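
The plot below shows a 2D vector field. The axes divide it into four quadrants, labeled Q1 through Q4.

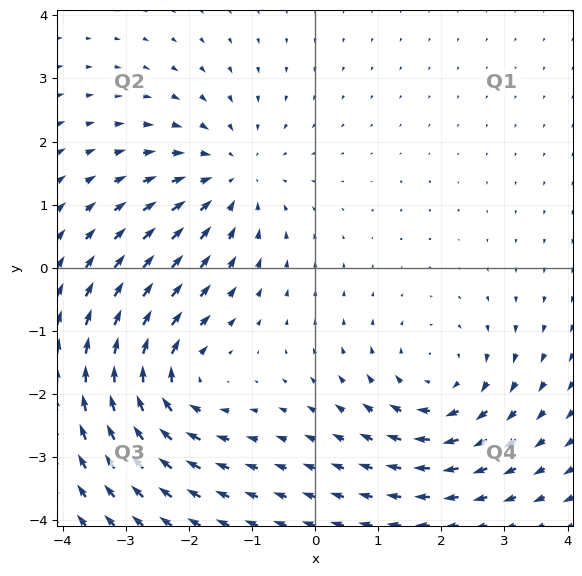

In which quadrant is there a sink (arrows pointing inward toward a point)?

Q2

The sink sits at approximately (-1.4, 1.4), which lies in quadrant Q2. The divergence there is about -3, negative as expected for a sink.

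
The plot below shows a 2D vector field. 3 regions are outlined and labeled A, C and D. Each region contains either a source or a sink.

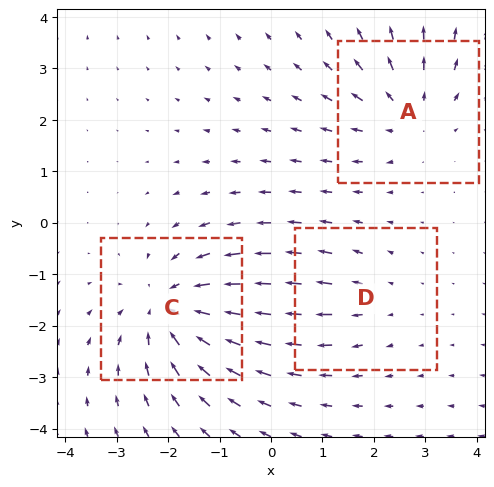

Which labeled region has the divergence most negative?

Divergence at each region's feature centre — A: about +3, C: about -4, D: about +2. Region C is most negative.

C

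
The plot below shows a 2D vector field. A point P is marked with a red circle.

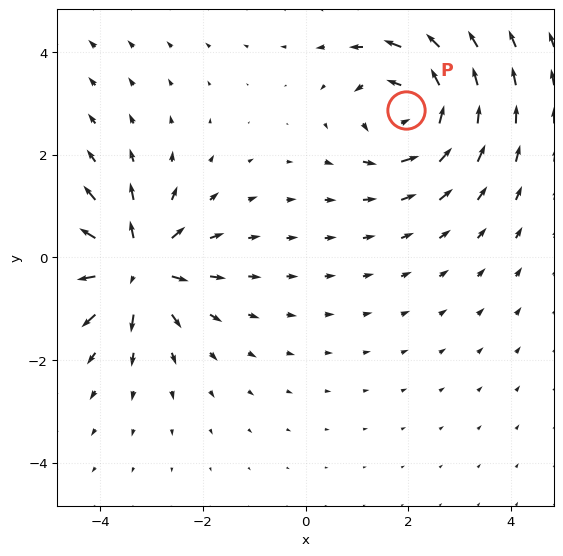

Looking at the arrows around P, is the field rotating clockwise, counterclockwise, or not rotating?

counterclockwise

Near P at (1.9, 2.9) the arrows circulate counterclockwise. The curl (z-component) there is about +5; positive curl means counterclockwise rotation.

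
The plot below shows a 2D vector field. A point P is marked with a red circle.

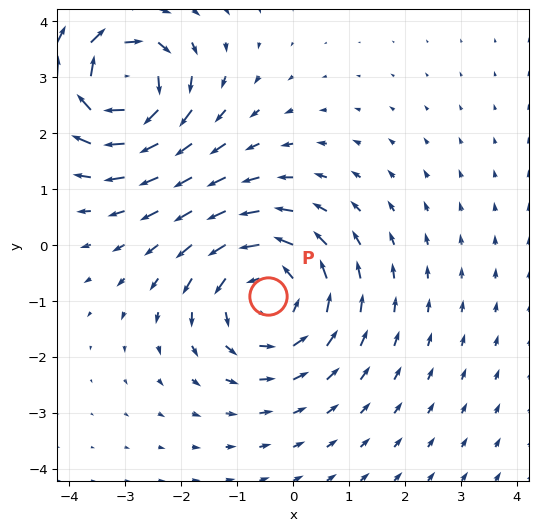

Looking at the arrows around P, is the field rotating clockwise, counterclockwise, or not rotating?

counterclockwise

Near P at (-0.4, -0.9) the arrows circulate counterclockwise. The curl (z-component) there is about +4; positive curl means counterclockwise rotation.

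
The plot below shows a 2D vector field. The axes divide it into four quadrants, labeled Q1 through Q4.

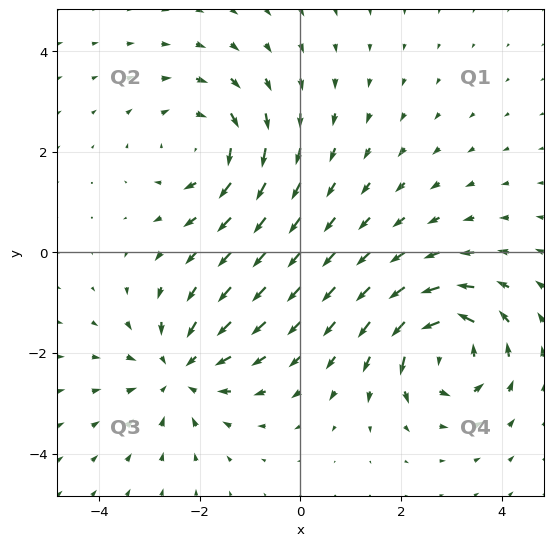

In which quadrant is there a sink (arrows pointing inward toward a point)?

The sink sits at approximately (-2.4, -2.4), which lies in quadrant Q3. The divergence there is about -4, negative as expected for a sink.

Q3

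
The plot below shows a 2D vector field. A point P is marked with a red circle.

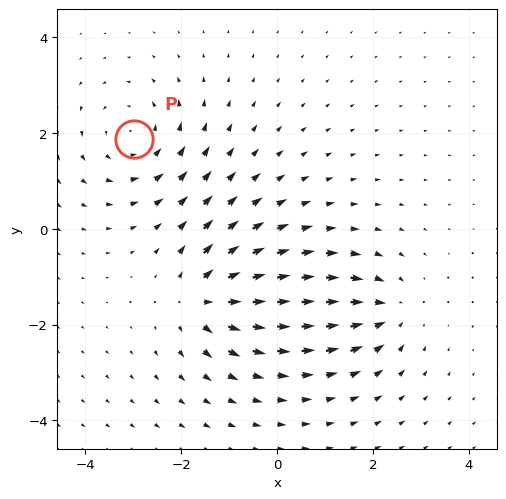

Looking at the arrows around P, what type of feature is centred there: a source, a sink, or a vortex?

vortex

At P (-3.0, 1.9) the arrows circulate counterclockwise. Divergence ≈0, curl about +3 — near-zero divergence with nonzero curl is a vortex.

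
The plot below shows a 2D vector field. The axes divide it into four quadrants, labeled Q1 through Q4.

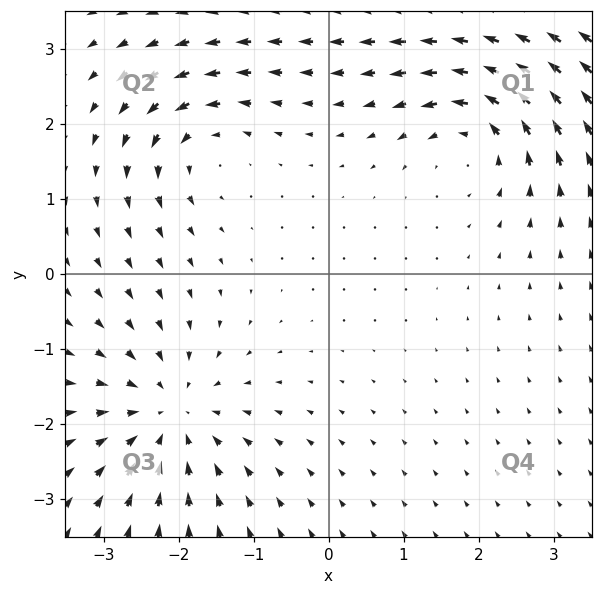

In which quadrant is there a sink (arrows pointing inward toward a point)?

Q3

The sink sits at approximately (-2.1, -1.9), which lies in quadrant Q3. The divergence there is about -4, negative as expected for a sink.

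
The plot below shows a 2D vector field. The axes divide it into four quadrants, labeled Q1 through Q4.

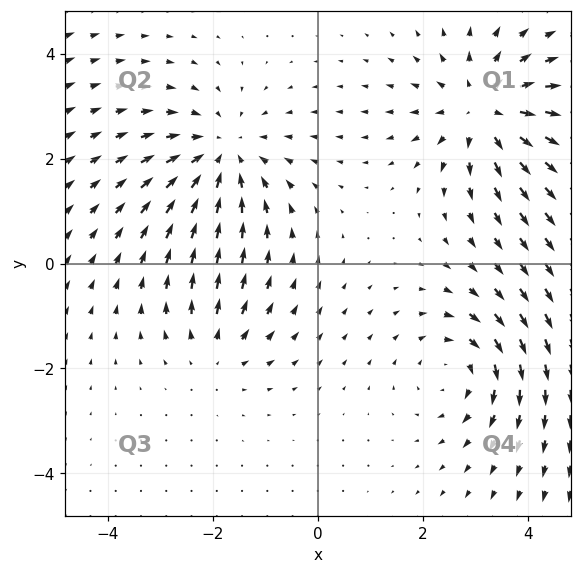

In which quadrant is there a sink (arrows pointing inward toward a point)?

Q2

The sink sits at approximately (-1.8, 2.1), which lies in quadrant Q2. The divergence there is about -4, negative as expected for a sink.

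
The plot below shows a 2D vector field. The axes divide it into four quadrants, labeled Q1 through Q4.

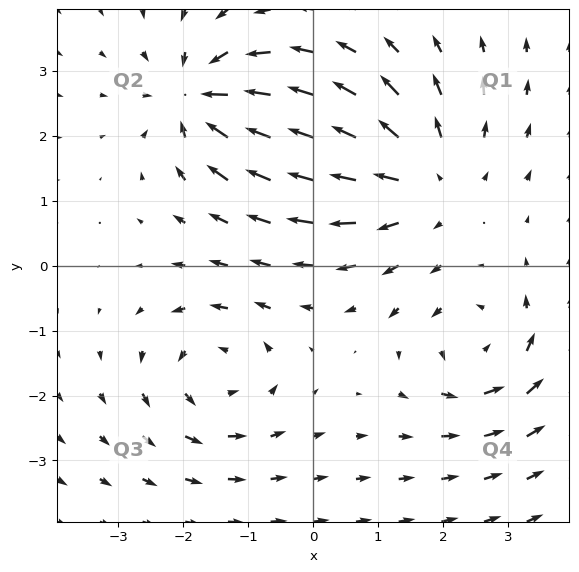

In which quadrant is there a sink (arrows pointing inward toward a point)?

The sink sits at approximately (-1.7, 2.6), which lies in quadrant Q2. The divergence there is about -6, negative as expected for a sink.

Q2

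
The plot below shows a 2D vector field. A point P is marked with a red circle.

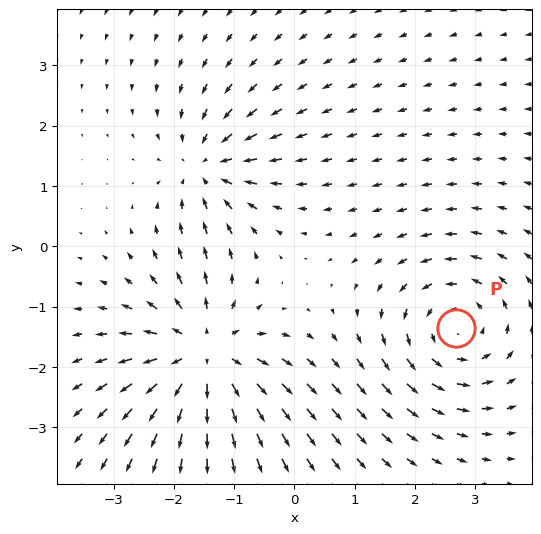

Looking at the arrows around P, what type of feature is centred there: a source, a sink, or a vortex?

vortex

At P (2.7, -1.4) the arrows circulate counterclockwise. Divergence ≈0, curl about +4 — near-zero divergence with nonzero curl is a vortex.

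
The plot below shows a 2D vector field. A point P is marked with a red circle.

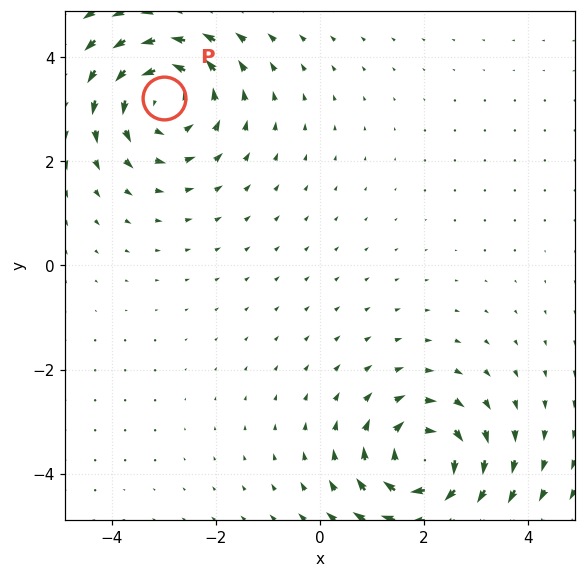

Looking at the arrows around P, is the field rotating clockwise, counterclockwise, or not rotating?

Near P at (-3.0, 3.2) the arrows circulate counterclockwise. The curl (z-component) there is about +3; positive curl means counterclockwise rotation.

counterclockwise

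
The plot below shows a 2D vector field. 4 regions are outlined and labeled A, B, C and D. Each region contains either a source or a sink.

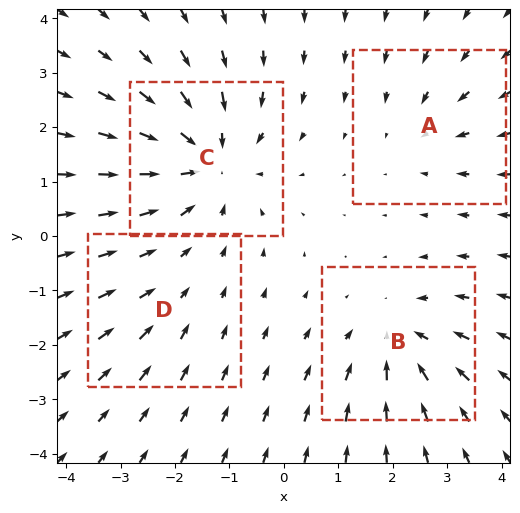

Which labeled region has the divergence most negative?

Divergence at each region's feature centre — A: about -3, B: about -4, C: about -6, D: about -2. Region C is most negative.

C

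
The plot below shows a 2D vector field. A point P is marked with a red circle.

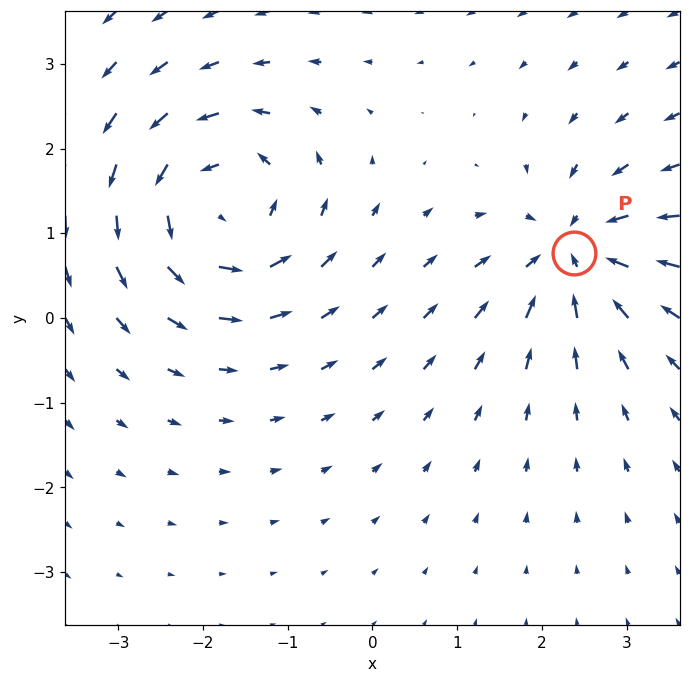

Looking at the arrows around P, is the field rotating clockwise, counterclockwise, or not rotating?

not rotating

Near P at (2.4, 0.8) the arrows show no circulation. The curl there is ≈0.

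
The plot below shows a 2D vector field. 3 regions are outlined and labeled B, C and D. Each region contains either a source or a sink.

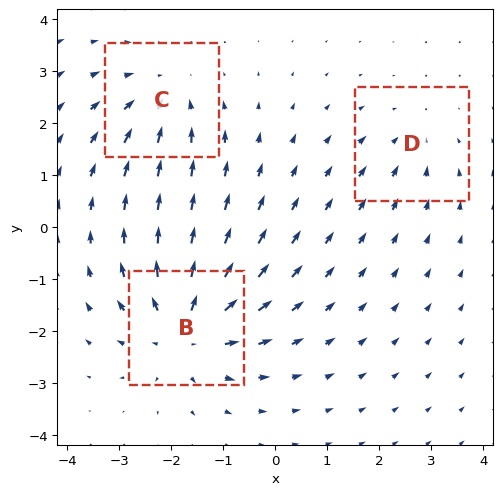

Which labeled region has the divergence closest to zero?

D

Divergence at each region's feature centre — B: about +5, C: about -3, D: about -2. Region D is closest to zero.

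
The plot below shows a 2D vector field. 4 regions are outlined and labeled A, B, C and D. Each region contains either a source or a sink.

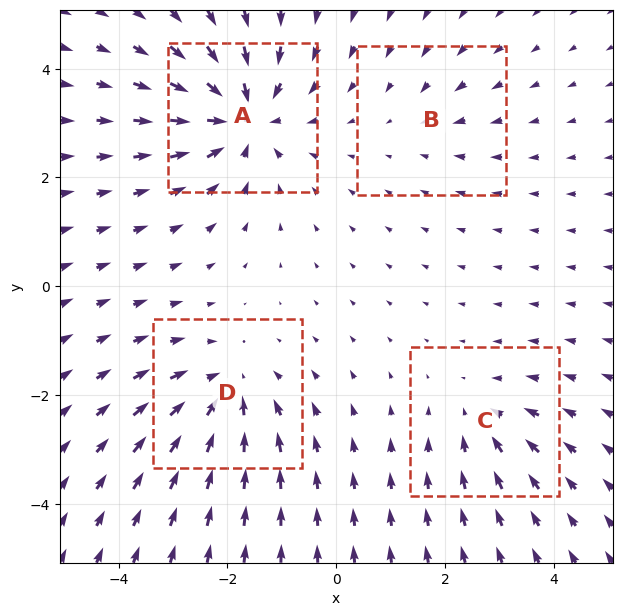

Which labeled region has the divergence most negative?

A

Divergence at each region's feature centre — A: about -7, B: about -2, C: about -3, D: about -5. Region A is most negative.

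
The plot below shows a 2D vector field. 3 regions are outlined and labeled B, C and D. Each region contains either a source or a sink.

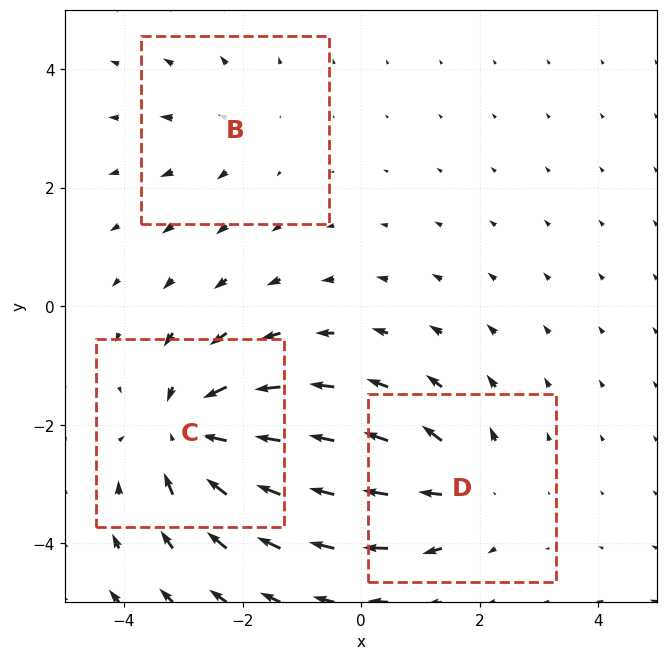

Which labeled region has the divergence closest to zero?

B

Divergence at each region's feature centre — B: about +2, C: about -5, D: about +3. Region B is closest to zero.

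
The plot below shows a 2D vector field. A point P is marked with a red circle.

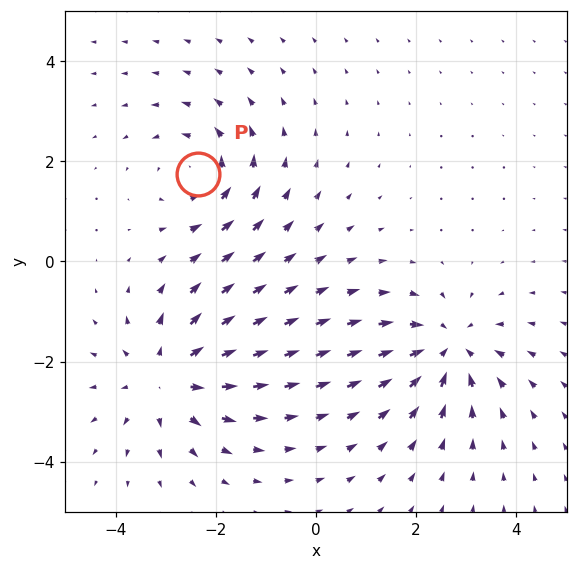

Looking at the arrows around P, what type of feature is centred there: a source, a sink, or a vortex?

At P (-2.4, 1.8) the arrows circulate counterclockwise. Divergence ≈0, curl about +3 — near-zero divergence with nonzero curl is a vortex.

vortex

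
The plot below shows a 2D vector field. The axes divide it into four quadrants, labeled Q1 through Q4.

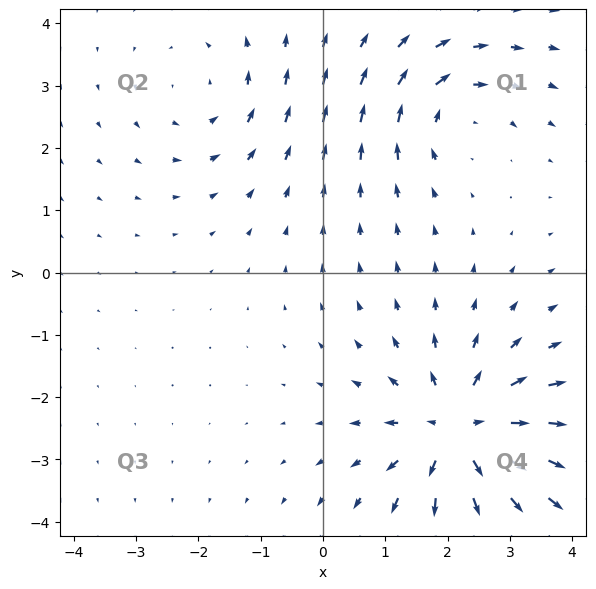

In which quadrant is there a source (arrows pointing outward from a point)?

Q4

The source sits at approximately (2.2, -2.5), which lies in quadrant Q4. The divergence there is about +5, positive as expected for a source.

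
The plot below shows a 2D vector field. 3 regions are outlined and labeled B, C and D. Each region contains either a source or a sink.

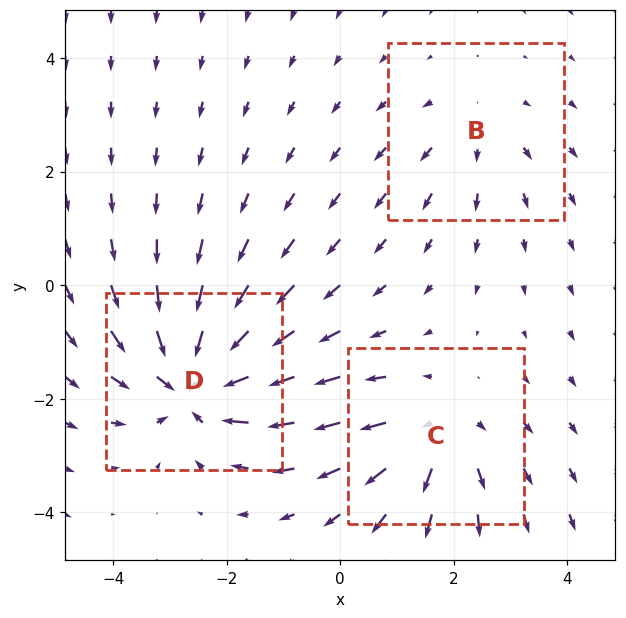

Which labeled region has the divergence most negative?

D

Divergence at each region's feature centre — B: about +2, C: about +3, D: about -5. Region D is most negative.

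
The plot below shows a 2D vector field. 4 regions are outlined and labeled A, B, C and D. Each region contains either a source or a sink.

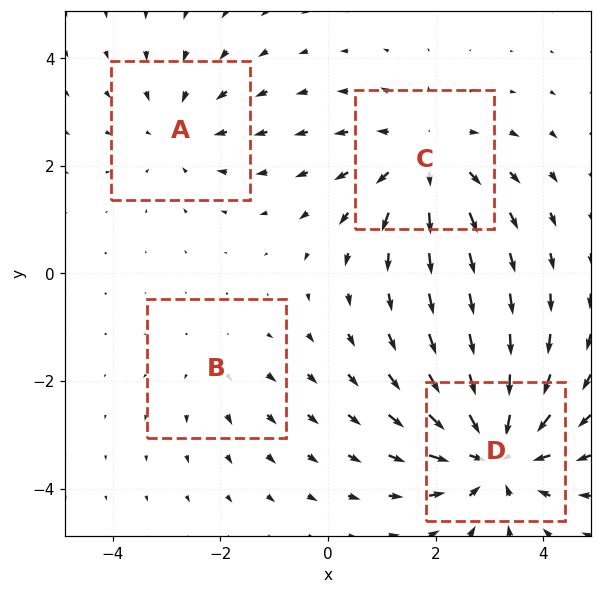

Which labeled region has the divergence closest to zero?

Divergence at each region's feature centre — A: about -3, B: about +2, C: about +4, D: about -6. Region B is closest to zero.

B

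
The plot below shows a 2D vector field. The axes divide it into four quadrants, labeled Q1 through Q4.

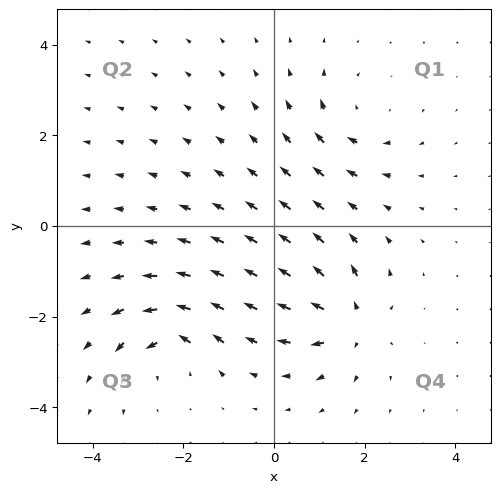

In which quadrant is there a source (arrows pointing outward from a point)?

The source sits at approximately (1.7, -2.1), which lies in quadrant Q4. The divergence there is about +6, positive as expected for a source.

Q4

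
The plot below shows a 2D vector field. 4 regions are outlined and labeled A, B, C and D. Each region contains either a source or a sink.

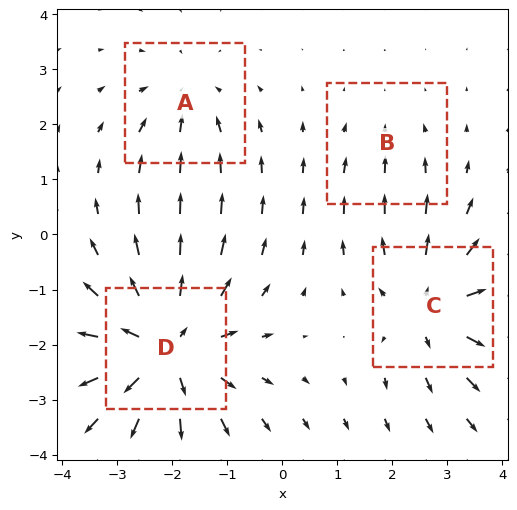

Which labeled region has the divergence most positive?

D

Divergence at each region's feature centre — A: about -3, B: about -2, C: about +5, D: about +7. Region D is most positive.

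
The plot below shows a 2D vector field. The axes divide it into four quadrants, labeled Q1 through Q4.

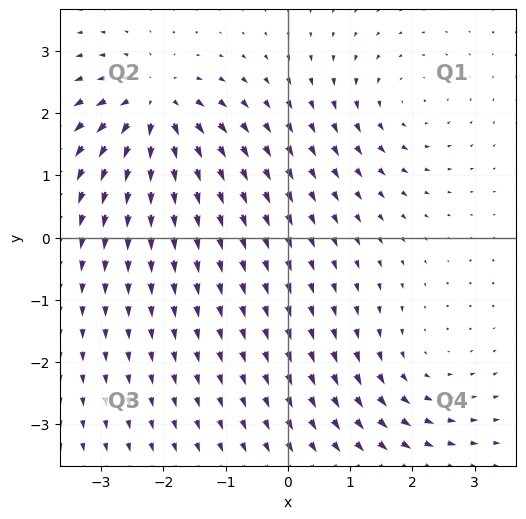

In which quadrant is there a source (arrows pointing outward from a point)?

The source sits at approximately (-2.1, 2.1), which lies in quadrant Q2. The divergence there is about +5, positive as expected for a source.

Q2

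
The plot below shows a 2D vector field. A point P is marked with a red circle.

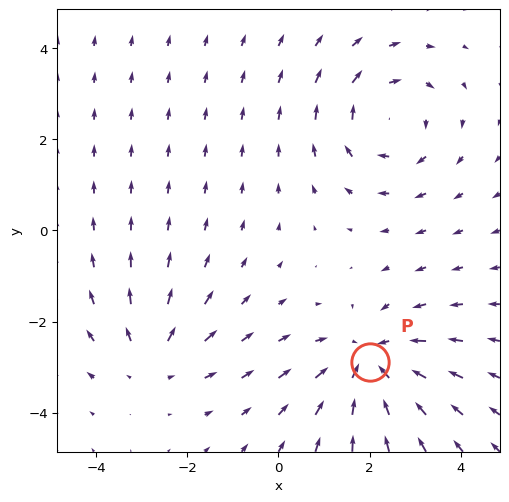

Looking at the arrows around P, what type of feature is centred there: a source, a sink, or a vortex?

At P (2.0, -2.9) the arrows converge inward. Divergence about -4, curl ≈0 — negative divergence with near-zero curl is a sink.

sink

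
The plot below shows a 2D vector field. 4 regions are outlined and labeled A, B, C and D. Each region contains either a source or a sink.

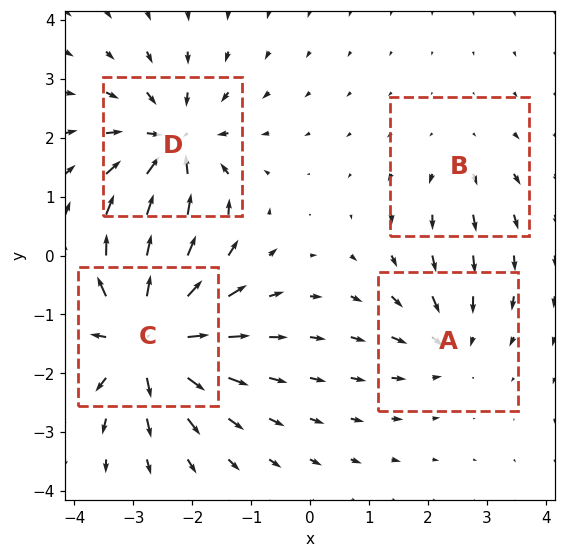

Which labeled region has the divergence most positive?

C

Divergence at each region's feature centre — A: about -4, B: about +2, C: about +8, D: about -6. Region C is most positive.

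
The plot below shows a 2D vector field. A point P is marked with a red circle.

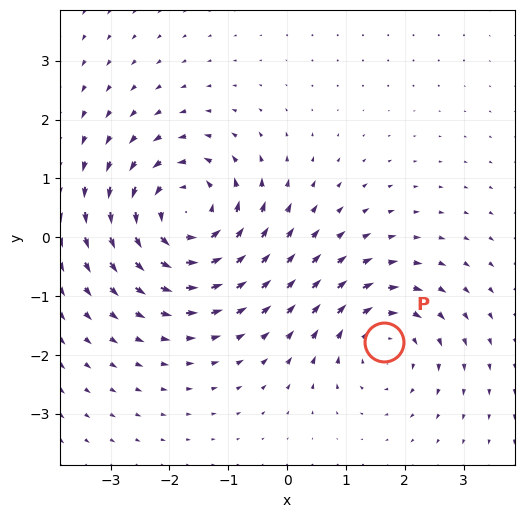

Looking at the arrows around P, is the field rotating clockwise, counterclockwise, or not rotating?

Near P at (1.7, -1.8) the arrows circulate clockwise. The curl (z-component) there is about -4; negative curl means clockwise rotation.

clockwise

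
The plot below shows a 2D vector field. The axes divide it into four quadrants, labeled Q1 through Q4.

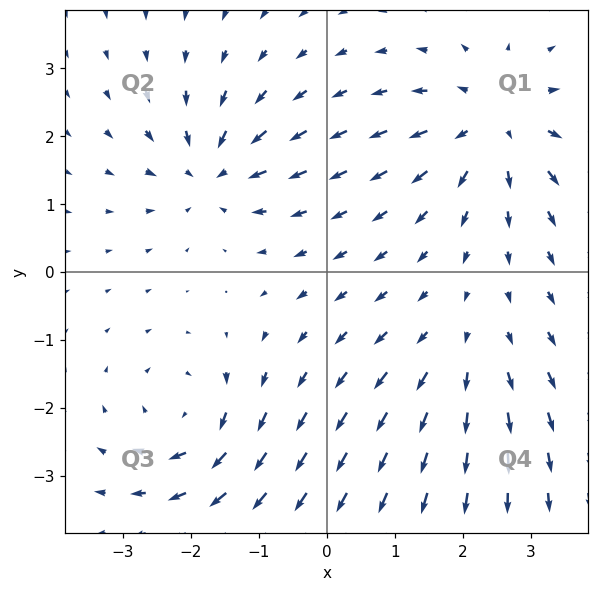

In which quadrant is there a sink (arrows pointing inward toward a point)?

Q2

The sink sits at approximately (-1.7, 1.5), which lies in quadrant Q2. The divergence there is about -5, negative as expected for a sink.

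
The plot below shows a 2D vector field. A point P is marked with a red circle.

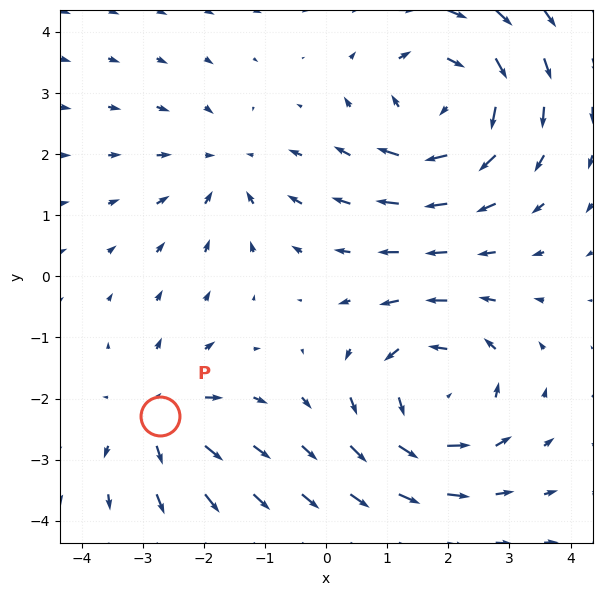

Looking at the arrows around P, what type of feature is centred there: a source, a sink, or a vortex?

source

At P (-2.7, -2.3) the arrows spread outward. Divergence about +4, curl ≈0 — positive divergence with near-zero curl is a source.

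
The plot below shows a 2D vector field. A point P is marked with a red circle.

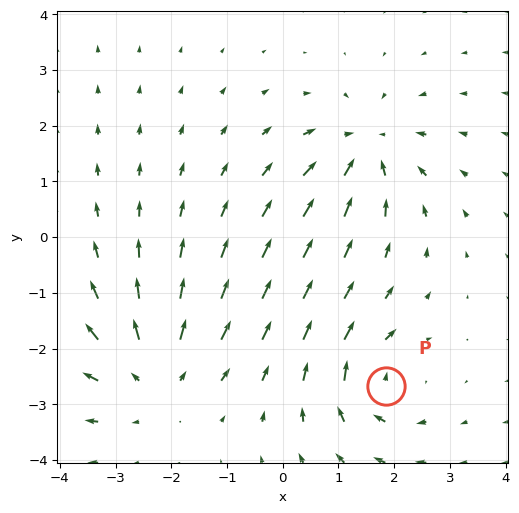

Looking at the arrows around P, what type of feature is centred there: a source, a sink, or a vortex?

At P (1.9, -2.7) the arrows circulate clockwise. Divergence ≈0, curl about -5 — near-zero divergence with nonzero curl is a vortex.

vortex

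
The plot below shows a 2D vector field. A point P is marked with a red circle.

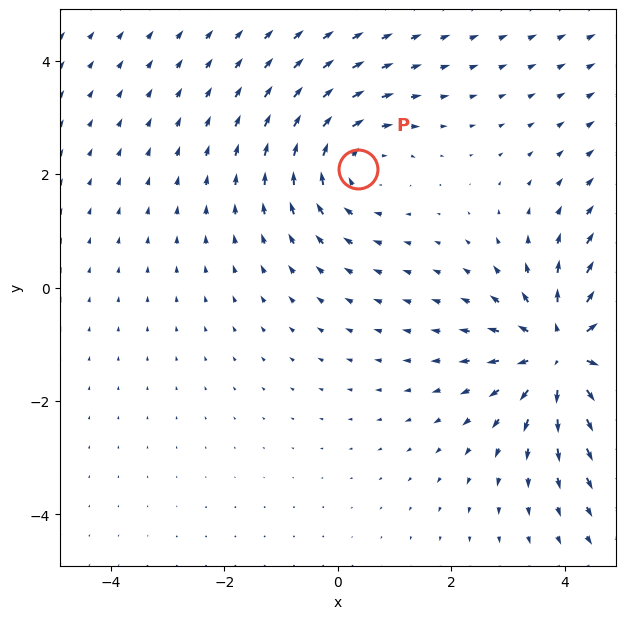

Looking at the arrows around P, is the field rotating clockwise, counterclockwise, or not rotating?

Near P at (0.3, 2.1) the arrows circulate clockwise. The curl (z-component) there is about -3; negative curl means clockwise rotation.

clockwise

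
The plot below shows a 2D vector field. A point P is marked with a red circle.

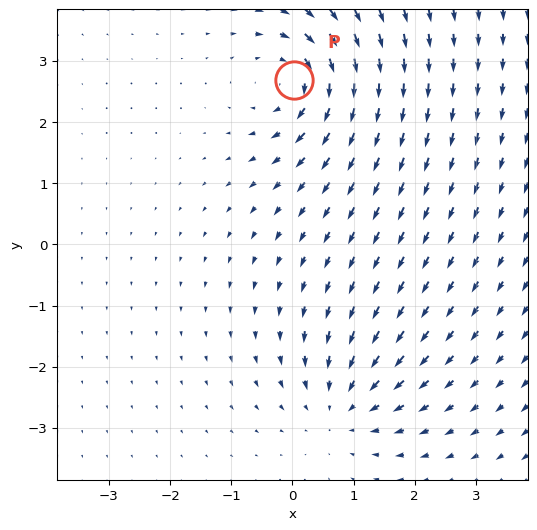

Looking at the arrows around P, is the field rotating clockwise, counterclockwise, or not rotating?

clockwise

Near P at (0.0, 2.7) the arrows circulate clockwise. The curl (z-component) there is about -4; negative curl means clockwise rotation.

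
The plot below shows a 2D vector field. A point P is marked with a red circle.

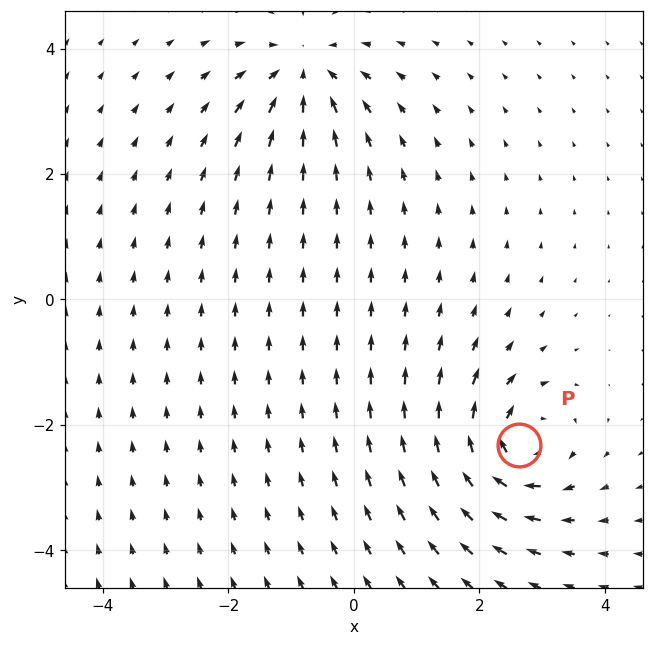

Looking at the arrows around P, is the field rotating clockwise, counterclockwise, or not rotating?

clockwise

Near P at (2.6, -2.3) the arrows circulate clockwise. The curl (z-component) there is about -5; negative curl means clockwise rotation.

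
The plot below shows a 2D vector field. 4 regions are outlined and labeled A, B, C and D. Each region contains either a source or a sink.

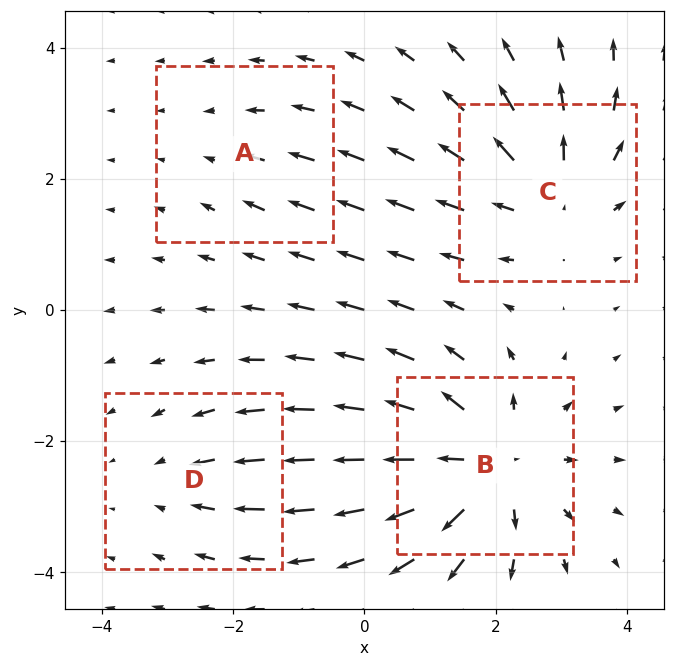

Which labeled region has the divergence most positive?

Divergence at each region's feature centre — A: about -2, B: about +7, C: about +5, D: about -3. Region B is most positive.

B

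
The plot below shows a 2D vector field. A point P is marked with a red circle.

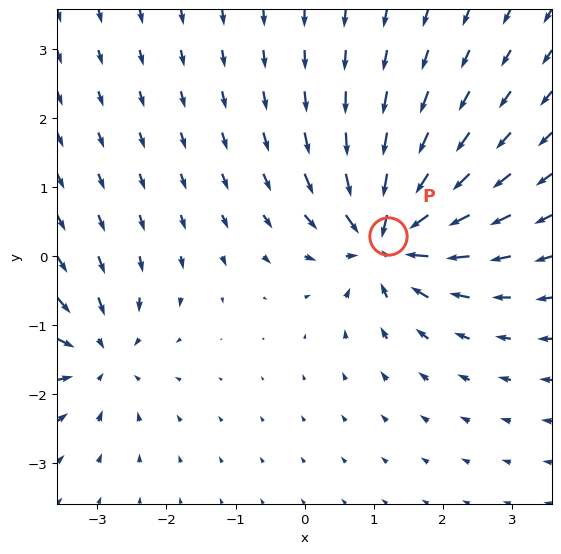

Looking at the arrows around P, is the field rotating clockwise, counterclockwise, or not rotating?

not rotating

Near P at (1.2, 0.3) the arrows show no circulation. The curl there is ≈0.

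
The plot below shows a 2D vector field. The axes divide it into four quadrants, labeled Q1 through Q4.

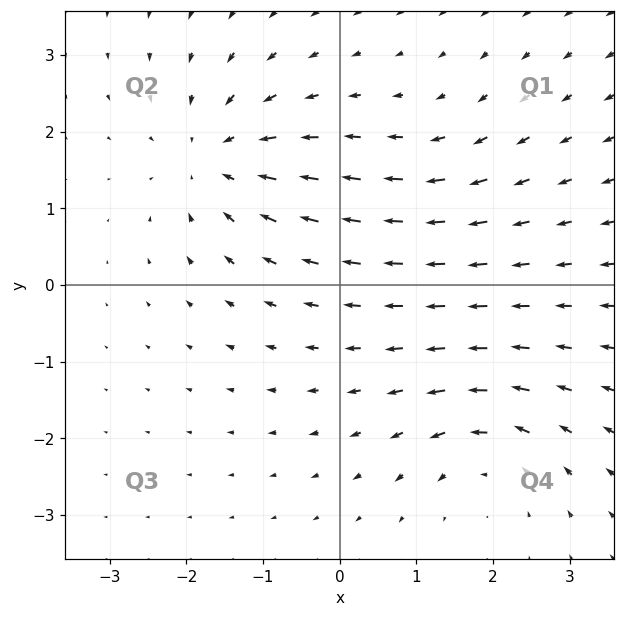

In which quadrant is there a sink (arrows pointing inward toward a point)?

The sink sits at approximately (-1.6, 1.7), which lies in quadrant Q2. The divergence there is about -5, negative as expected for a sink.

Q2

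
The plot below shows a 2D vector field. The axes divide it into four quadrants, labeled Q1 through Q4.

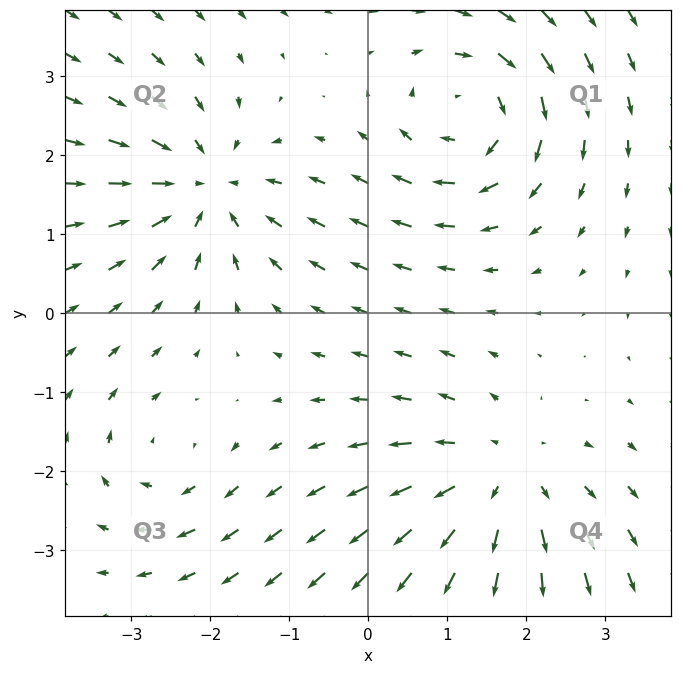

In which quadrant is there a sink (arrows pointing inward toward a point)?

Q2

The sink sits at approximately (-2.1, 1.6), which lies in quadrant Q2. The divergence there is about -4, negative as expected for a sink.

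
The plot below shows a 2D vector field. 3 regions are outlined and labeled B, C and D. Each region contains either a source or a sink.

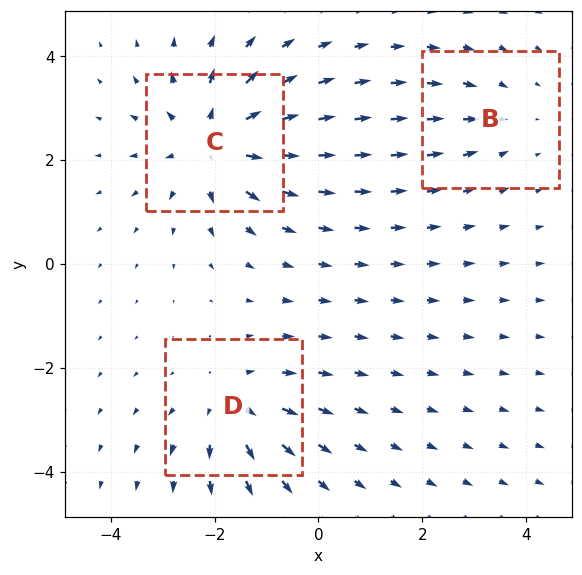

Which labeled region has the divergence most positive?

C

Divergence at each region's feature centre — B: about -2, C: about +5, D: about +3. Region C is most positive.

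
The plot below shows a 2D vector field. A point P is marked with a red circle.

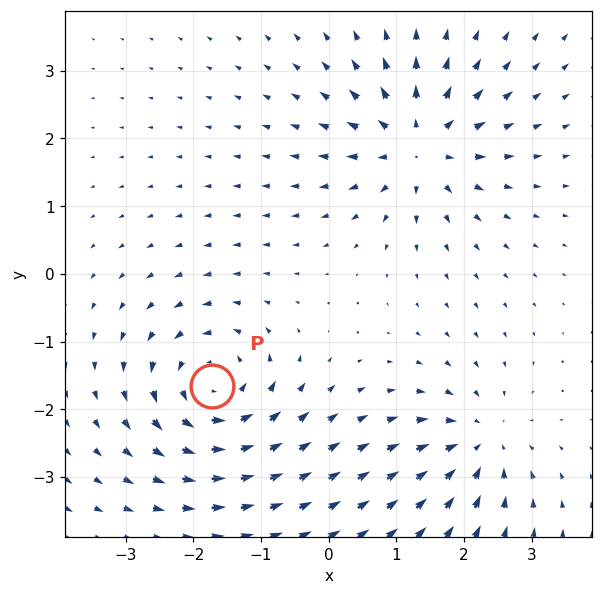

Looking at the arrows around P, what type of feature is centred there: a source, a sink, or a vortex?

At P (-1.7, -1.7) the arrows circulate counterclockwise. Divergence ≈0, curl about +5 — near-zero divergence with nonzero curl is a vortex.

vortex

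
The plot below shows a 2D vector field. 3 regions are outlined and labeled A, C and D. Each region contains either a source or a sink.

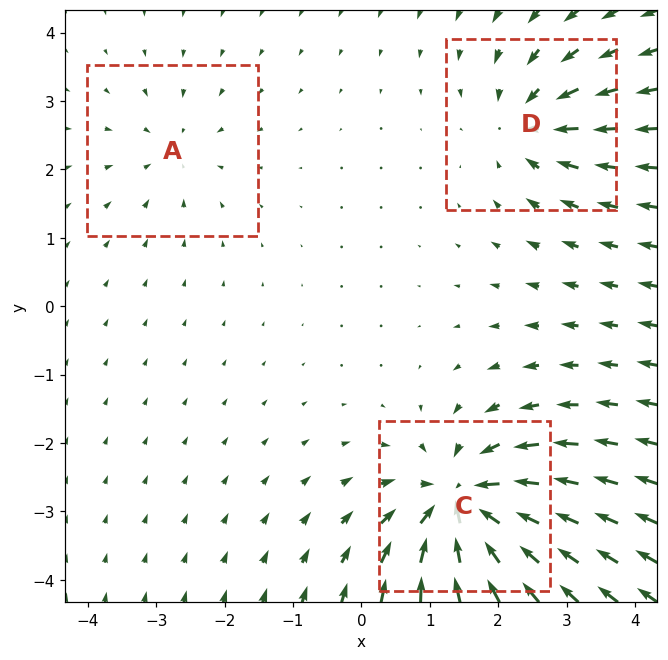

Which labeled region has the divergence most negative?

Divergence at each region's feature centre — A: about -2, C: about -7, D: about -4. Region C is most negative.

C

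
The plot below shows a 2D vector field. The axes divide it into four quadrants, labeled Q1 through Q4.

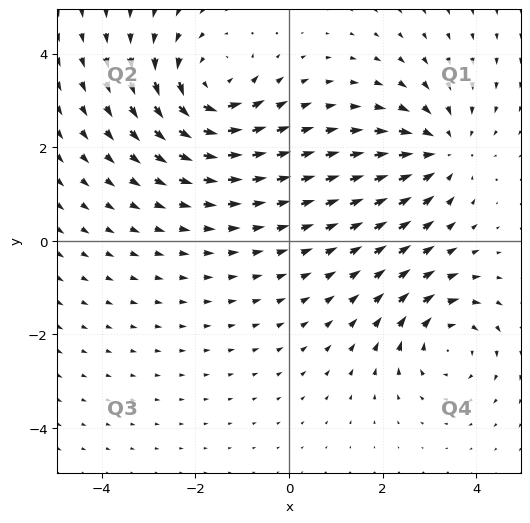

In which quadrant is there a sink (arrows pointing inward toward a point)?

The sink sits at approximately (3.3, 1.9), which lies in quadrant Q1. The divergence there is about -4, negative as expected for a sink.

Q1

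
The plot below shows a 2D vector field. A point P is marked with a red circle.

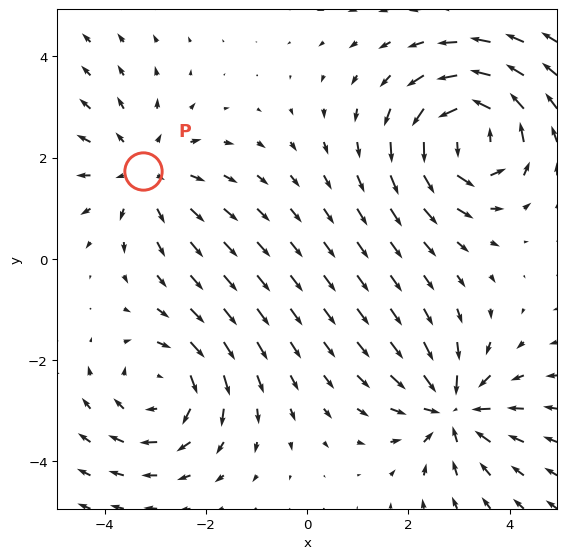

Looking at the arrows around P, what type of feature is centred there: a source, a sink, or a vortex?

source

At P (-3.2, 1.7) the arrows spread outward. Divergence about +2, curl ≈0 — positive divergence with near-zero curl is a source.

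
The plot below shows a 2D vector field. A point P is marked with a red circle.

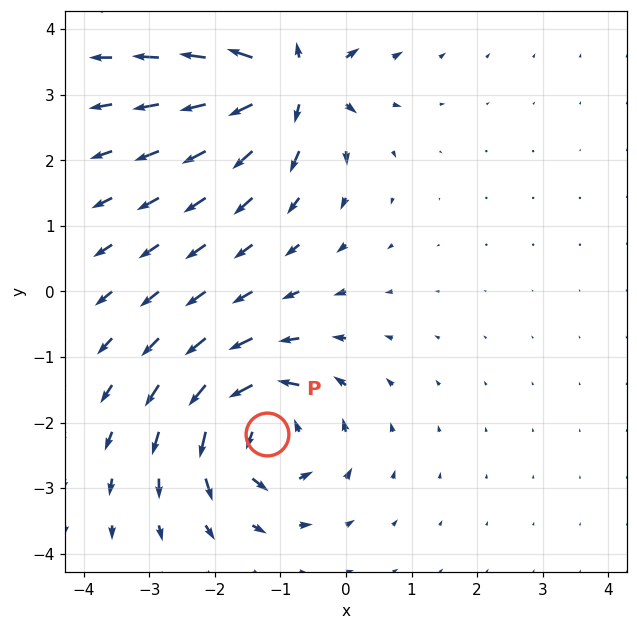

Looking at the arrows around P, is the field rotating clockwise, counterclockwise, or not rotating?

counterclockwise

Near P at (-1.2, -2.2) the arrows circulate counterclockwise. The curl (z-component) there is about +6; positive curl means counterclockwise rotation.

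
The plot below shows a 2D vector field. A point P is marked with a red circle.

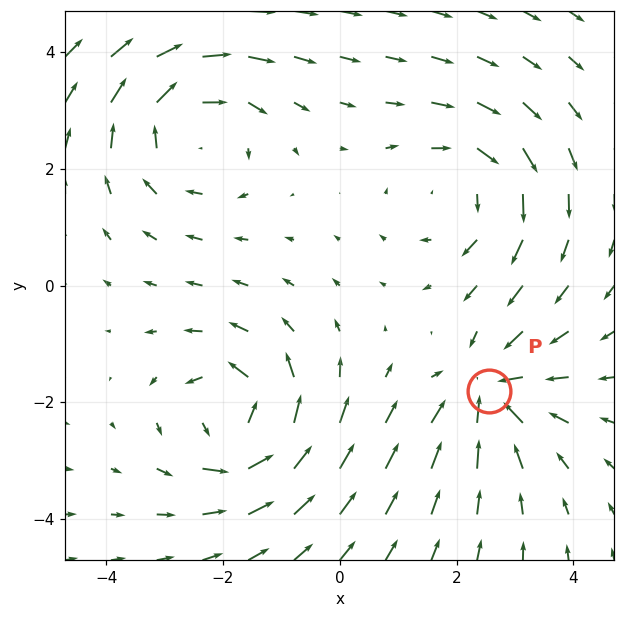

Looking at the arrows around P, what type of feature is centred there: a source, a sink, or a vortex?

sink

At P (2.6, -1.8) the arrows converge inward. Divergence about -3, curl ≈0 — negative divergence with near-zero curl is a sink.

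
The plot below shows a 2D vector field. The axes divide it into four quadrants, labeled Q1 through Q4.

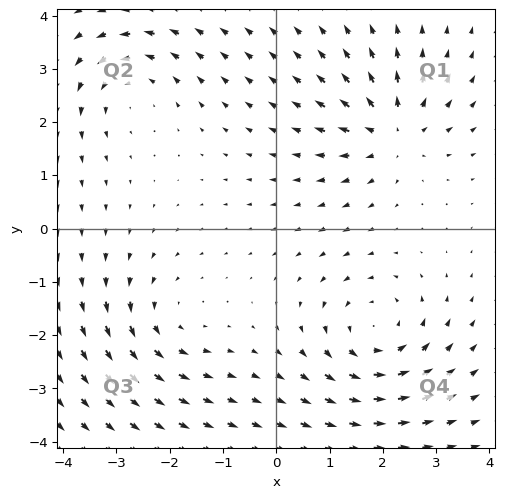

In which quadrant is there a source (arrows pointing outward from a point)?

Q1

The source sits at approximately (2.2, 1.8), which lies in quadrant Q1. The divergence there is about +4, positive as expected for a source.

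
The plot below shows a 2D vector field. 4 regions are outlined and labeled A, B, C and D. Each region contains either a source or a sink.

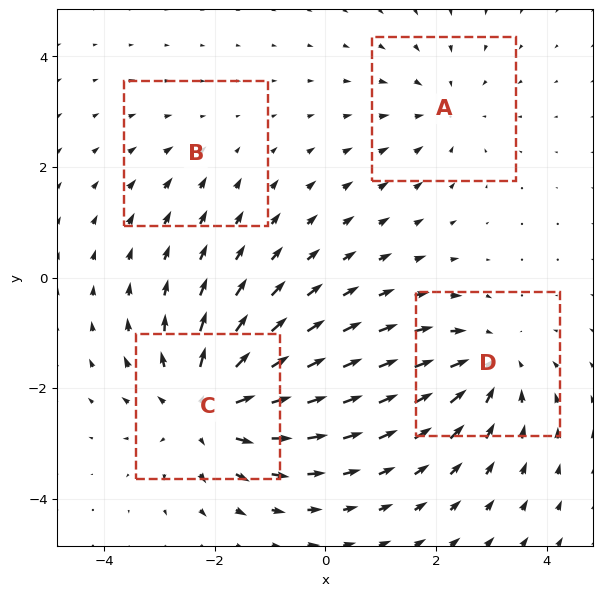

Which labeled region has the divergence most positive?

Divergence at each region's feature centre — A: about -3, B: about -2, C: about +6, D: about -4. Region C is most positive.

C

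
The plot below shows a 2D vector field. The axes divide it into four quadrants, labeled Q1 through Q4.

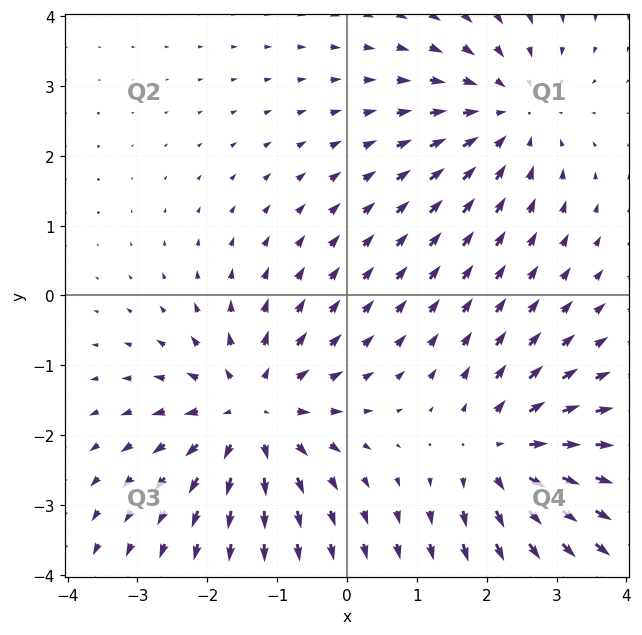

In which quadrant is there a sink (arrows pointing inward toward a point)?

Q1

The sink sits at approximately (2.3, 2.6), which lies in quadrant Q1. The divergence there is about -3, negative as expected for a sink.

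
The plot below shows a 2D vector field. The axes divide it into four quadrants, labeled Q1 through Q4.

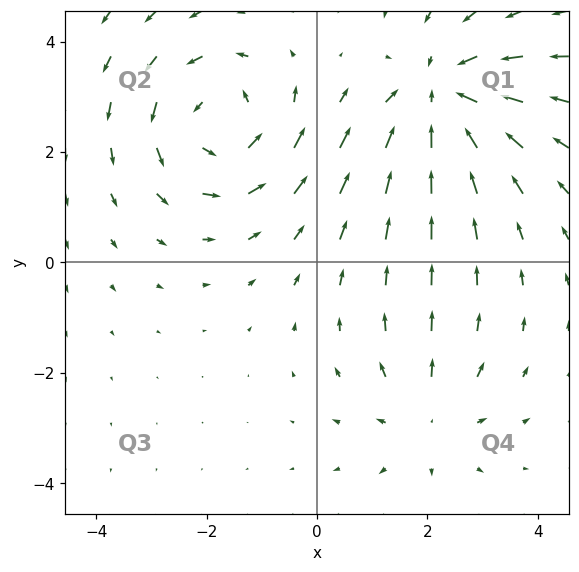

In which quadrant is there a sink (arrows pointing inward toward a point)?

The sink sits at approximately (2.3, 3.0), which lies in quadrant Q1. The divergence there is about -4, negative as expected for a sink.

Q1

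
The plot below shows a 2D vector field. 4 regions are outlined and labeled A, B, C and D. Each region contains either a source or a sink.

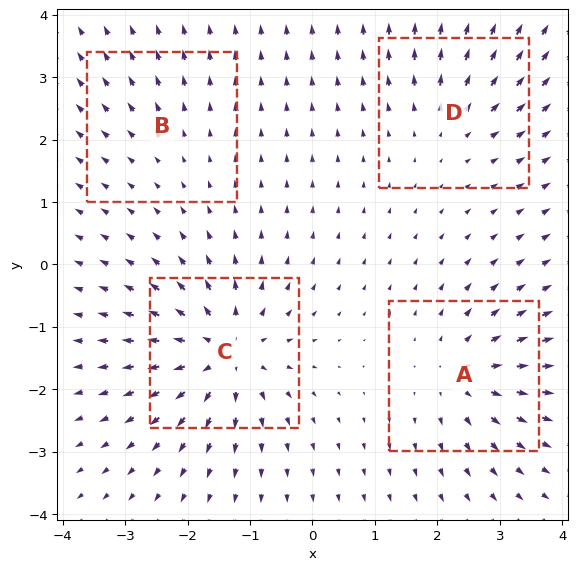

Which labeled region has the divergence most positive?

C

Divergence at each region's feature centre — A: about +6, B: about +2, C: about +8, D: about +4. Region C is most positive.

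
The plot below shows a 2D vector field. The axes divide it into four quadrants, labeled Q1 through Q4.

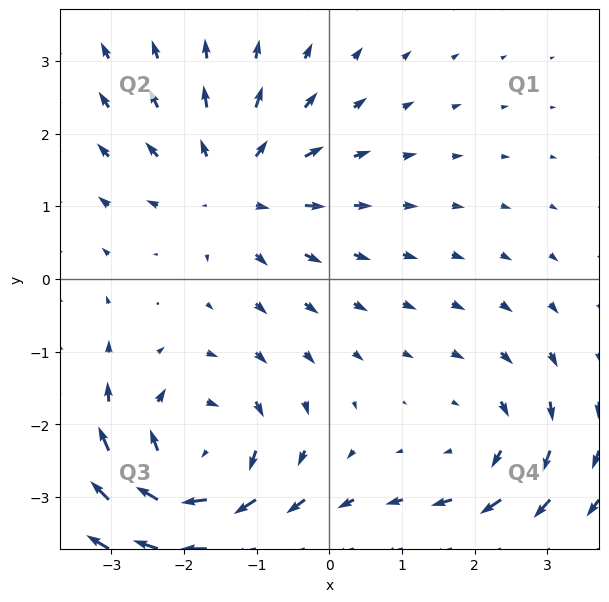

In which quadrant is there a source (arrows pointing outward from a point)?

Q2

The source sits at approximately (-1.3, 1.3), which lies in quadrant Q2. The divergence there is about +3, positive as expected for a source.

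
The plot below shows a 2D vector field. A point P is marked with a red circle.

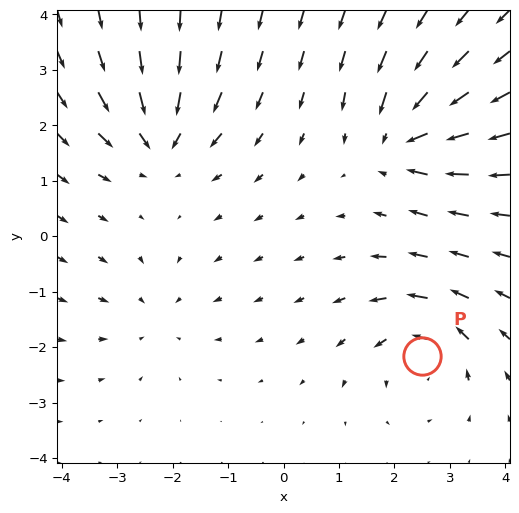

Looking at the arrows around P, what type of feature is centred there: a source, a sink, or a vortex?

At P (2.5, -2.2) the arrows circulate counterclockwise. Divergence ≈0, curl about +5 — near-zero divergence with nonzero curl is a vortex.

vortex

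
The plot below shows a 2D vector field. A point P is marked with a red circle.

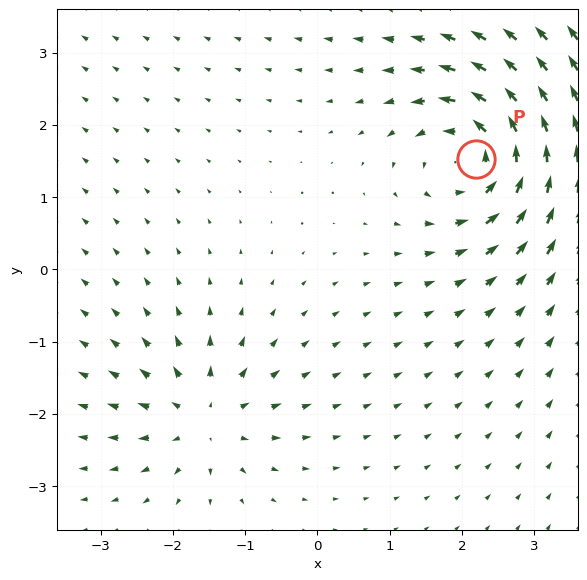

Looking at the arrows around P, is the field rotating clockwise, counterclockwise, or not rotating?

counterclockwise

Near P at (2.2, 1.5) the arrows circulate counterclockwise. The curl (z-component) there is about +6; positive curl means counterclockwise rotation.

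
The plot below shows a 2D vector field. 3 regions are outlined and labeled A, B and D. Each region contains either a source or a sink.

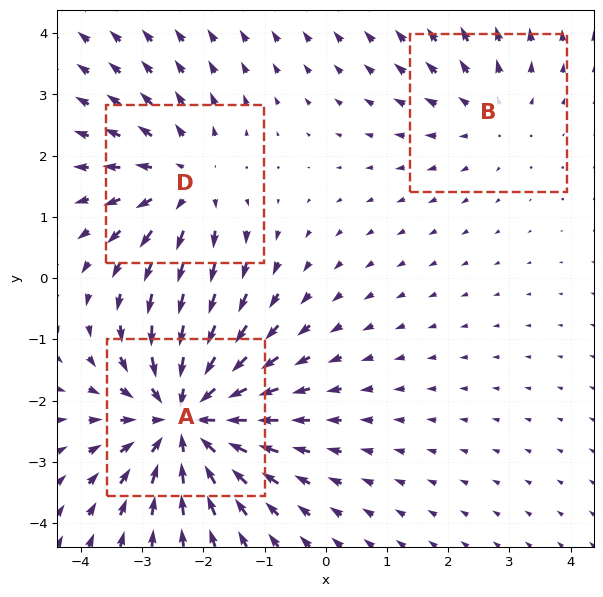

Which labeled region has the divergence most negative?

Divergence at each region's feature centre — A: about -5, B: about +2, D: about +3. Region A is most negative.

A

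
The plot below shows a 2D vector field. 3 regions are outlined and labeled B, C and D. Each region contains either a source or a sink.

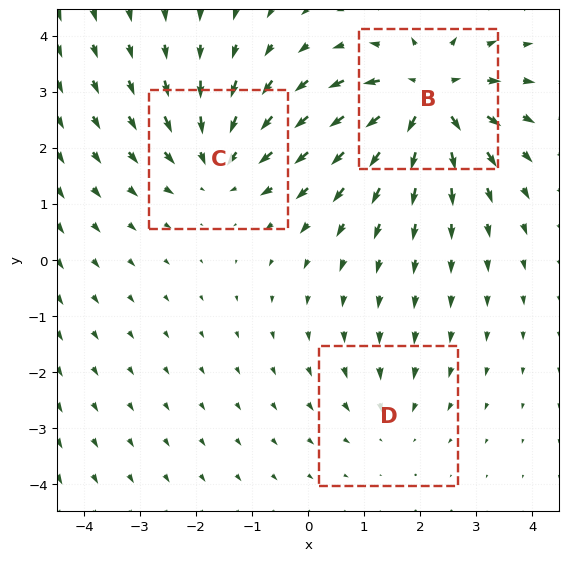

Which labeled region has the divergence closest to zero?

Divergence at each region's feature centre — B: about +5, C: about -4, D: about -2. Region D is closest to zero.

D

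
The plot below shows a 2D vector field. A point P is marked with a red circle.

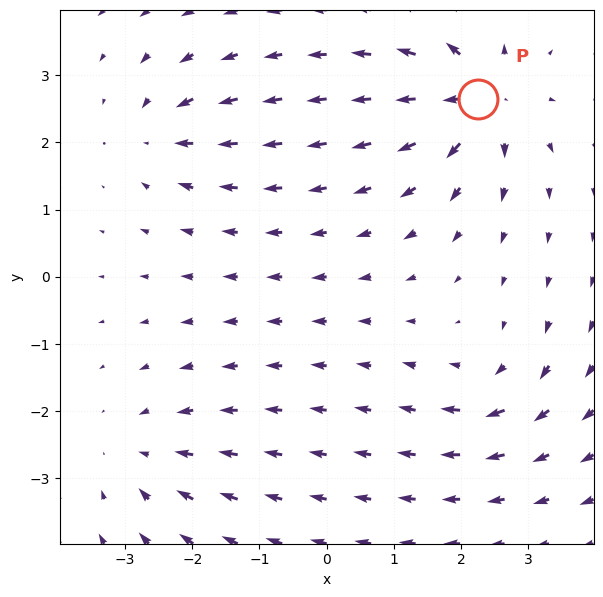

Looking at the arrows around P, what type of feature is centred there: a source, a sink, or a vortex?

source

At P (2.3, 2.6) the arrows spread outward. Divergence about +7, curl ≈0 — positive divergence with near-zero curl is a source.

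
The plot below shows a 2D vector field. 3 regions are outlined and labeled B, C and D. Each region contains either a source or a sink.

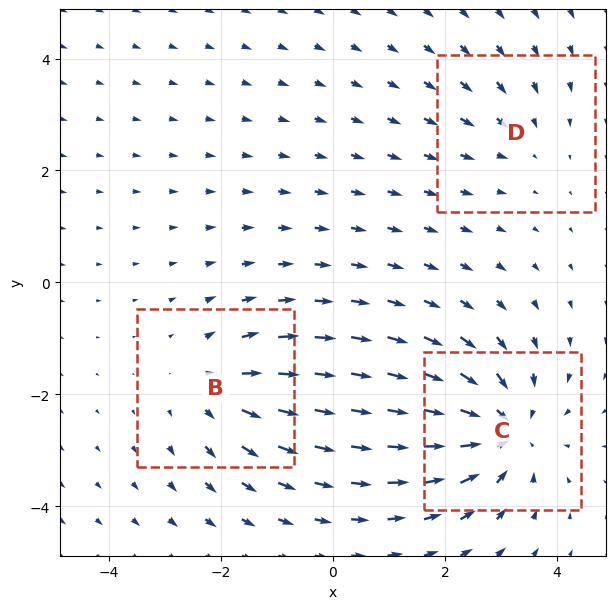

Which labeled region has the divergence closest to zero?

Divergence at each region's feature centre — B: about +3, C: about -5, D: about -2. Region D is closest to zero.

D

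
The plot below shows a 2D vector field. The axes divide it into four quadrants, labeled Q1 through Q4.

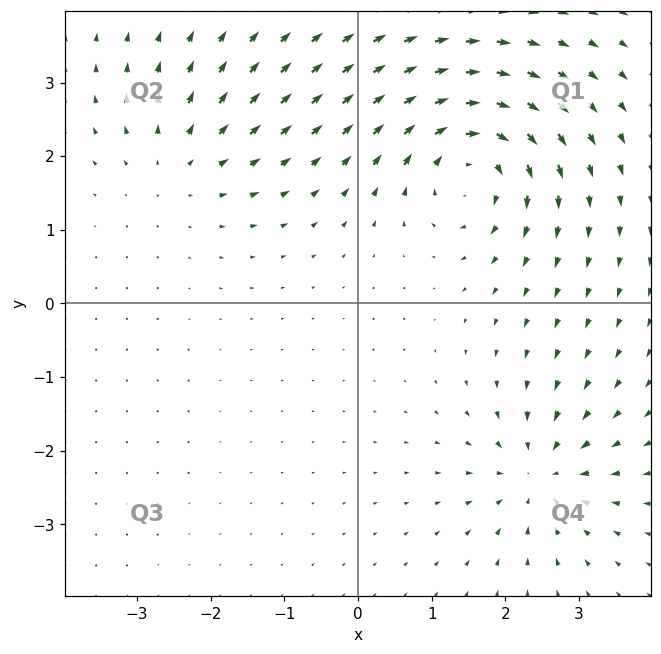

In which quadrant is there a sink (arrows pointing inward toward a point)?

The sink sits at approximately (2.5, -2.3), which lies in quadrant Q4. The divergence there is about -5, negative as expected for a sink.

Q4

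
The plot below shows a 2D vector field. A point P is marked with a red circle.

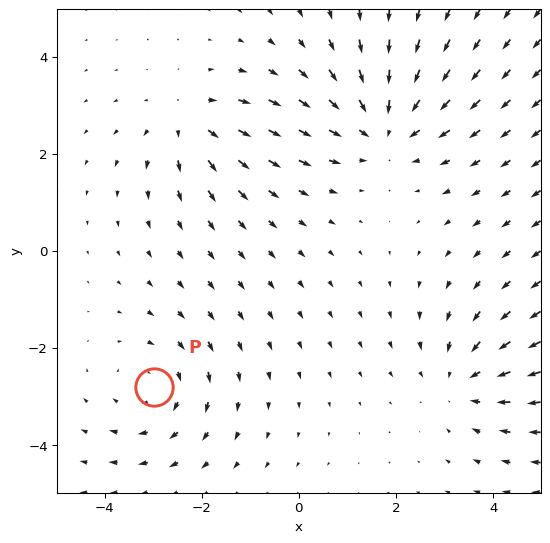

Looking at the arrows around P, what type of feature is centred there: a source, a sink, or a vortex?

At P (-3.0, -2.8) the arrows circulate clockwise. Divergence ≈0, curl about -3 — near-zero divergence with nonzero curl is a vortex.

vortex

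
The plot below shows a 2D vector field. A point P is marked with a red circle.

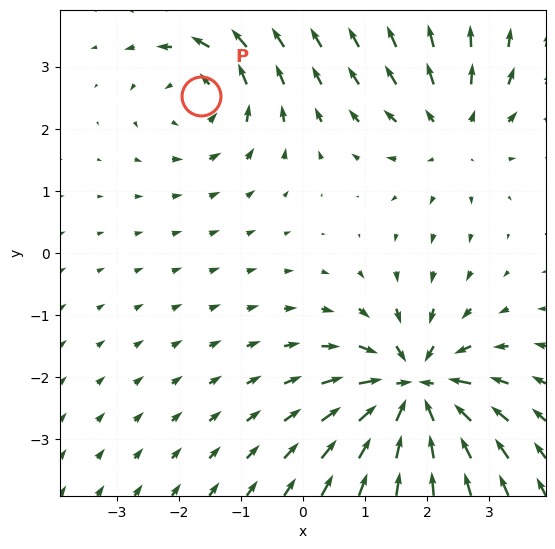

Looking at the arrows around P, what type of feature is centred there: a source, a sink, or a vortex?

At P (-1.6, 2.5) the arrows circulate counterclockwise. Divergence ≈0, curl about +3 — near-zero divergence with nonzero curl is a vortex.

vortex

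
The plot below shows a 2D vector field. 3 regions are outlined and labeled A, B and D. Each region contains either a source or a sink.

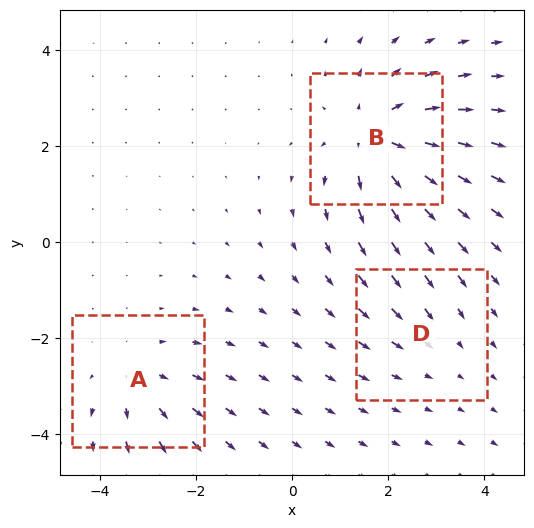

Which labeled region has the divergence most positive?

Divergence at each region's feature centre — A: about +3, B: about +4, D: about -2. Region B is most positive.

B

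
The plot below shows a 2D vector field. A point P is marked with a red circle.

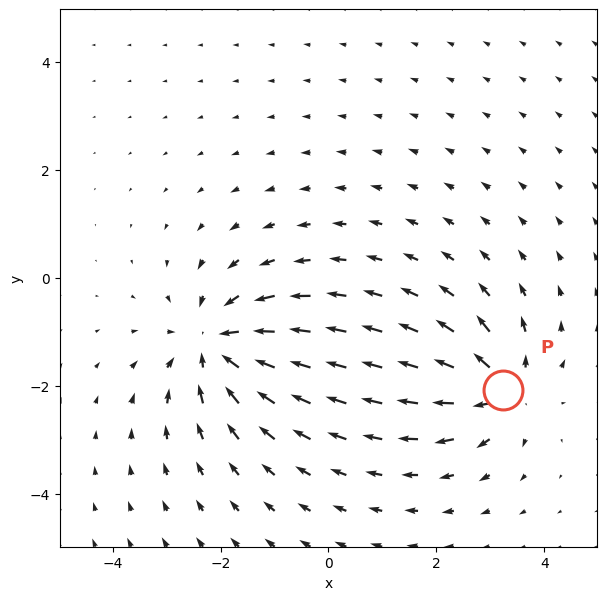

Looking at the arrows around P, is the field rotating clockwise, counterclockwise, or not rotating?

Near P at (3.2, -2.1) the arrows show no circulation. The curl there is ≈0.

not rotating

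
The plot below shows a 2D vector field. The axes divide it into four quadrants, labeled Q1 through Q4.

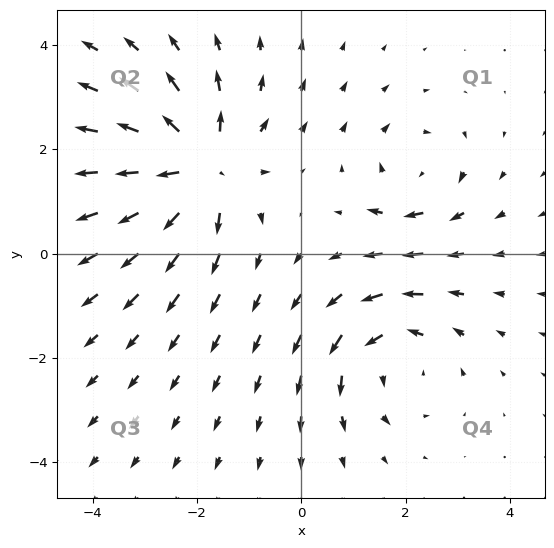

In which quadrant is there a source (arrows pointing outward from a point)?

Q2

The source sits at approximately (-1.9, 1.7), which lies in quadrant Q2. The divergence there is about +6, positive as expected for a source.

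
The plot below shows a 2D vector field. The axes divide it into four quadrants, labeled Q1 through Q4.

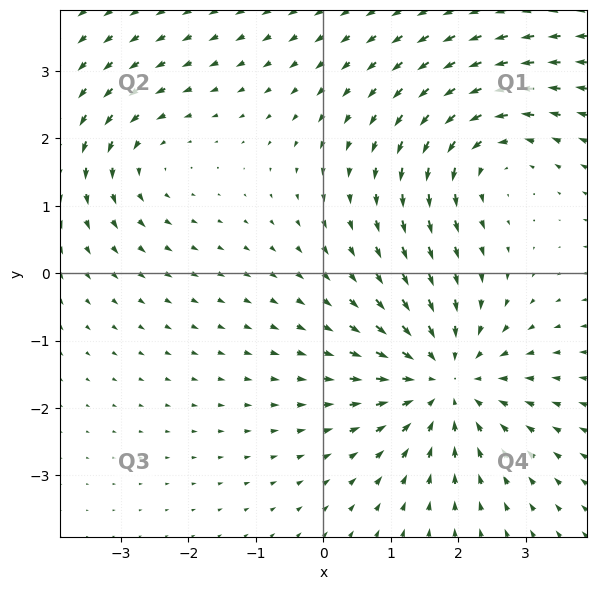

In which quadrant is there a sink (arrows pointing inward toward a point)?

The sink sits at approximately (1.8, -1.6), which lies in quadrant Q4. The divergence there is about -4, negative as expected for a sink.

Q4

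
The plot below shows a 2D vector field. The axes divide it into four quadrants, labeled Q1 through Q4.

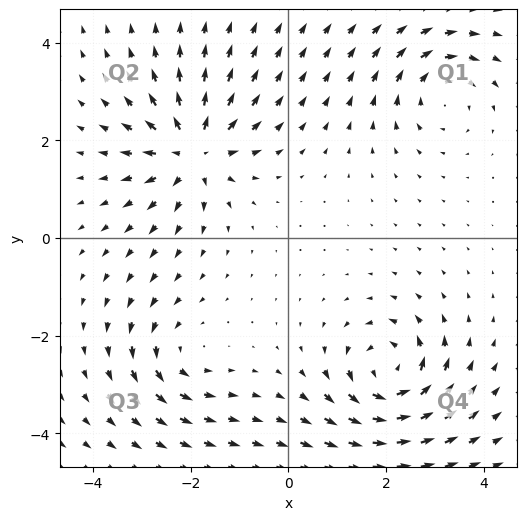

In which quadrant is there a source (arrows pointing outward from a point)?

Q2

The source sits at approximately (-2.0, 1.8), which lies in quadrant Q2. The divergence there is about +5, positive as expected for a source.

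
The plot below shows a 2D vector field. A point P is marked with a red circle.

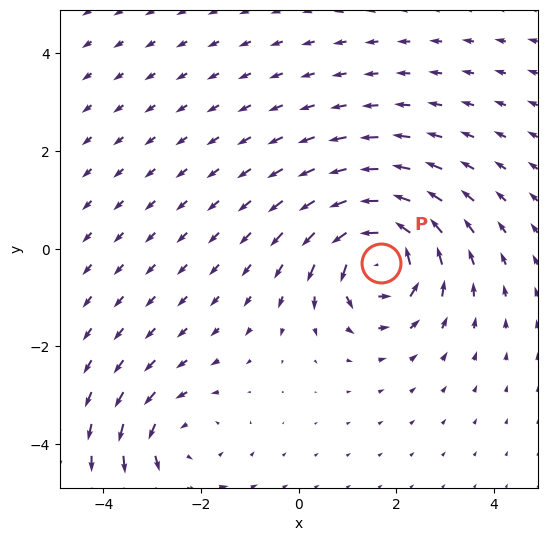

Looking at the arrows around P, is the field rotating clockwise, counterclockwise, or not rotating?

counterclockwise

Near P at (1.7, -0.3) the arrows circulate counterclockwise. The curl (z-component) there is about +7; positive curl means counterclockwise rotation.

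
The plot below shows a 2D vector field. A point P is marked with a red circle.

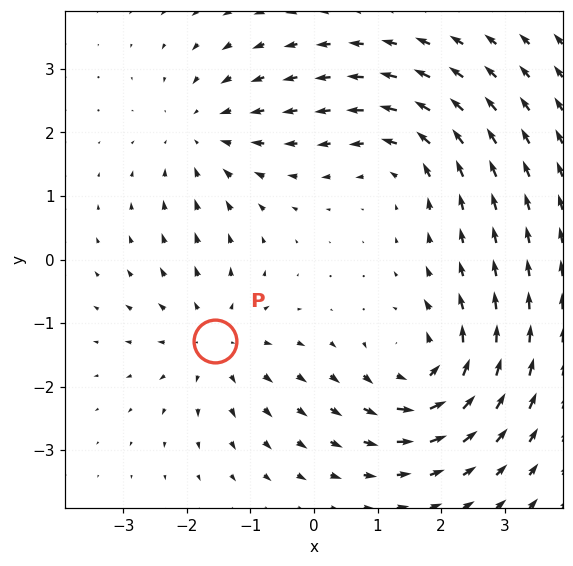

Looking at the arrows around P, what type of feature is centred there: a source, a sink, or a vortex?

source

At P (-1.6, -1.3) the arrows spread outward. Divergence about +4, curl ≈0 — positive divergence with near-zero curl is a source.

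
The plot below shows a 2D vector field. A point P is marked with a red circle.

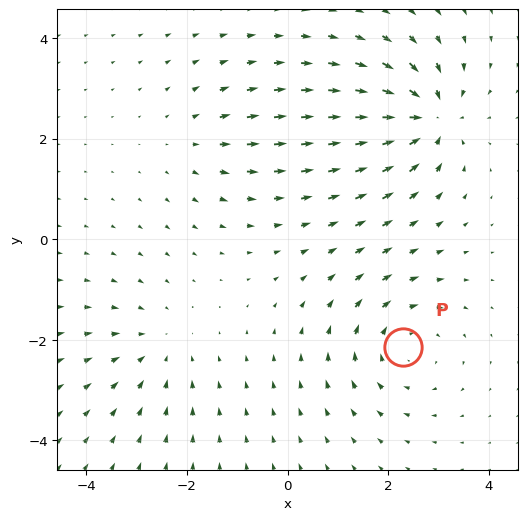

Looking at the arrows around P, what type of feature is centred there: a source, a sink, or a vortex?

At P (2.3, -2.1) the arrows circulate clockwise. Divergence ≈0, curl about -3 — near-zero divergence with nonzero curl is a vortex.

vortex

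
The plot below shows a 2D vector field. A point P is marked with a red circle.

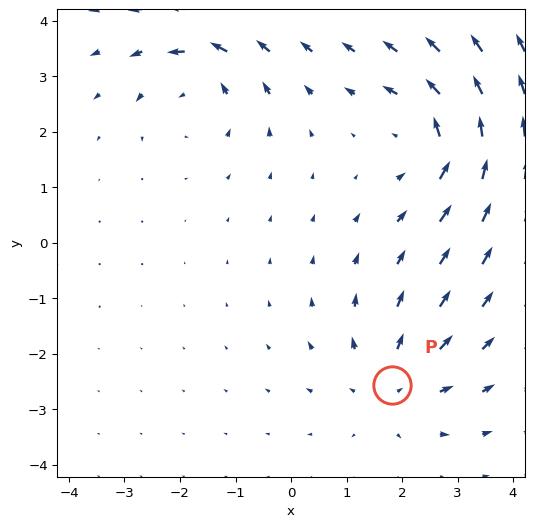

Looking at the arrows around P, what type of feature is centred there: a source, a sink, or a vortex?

source

At P (1.8, -2.6) the arrows spread outward. Divergence about +4, curl ≈0 — positive divergence with near-zero curl is a source.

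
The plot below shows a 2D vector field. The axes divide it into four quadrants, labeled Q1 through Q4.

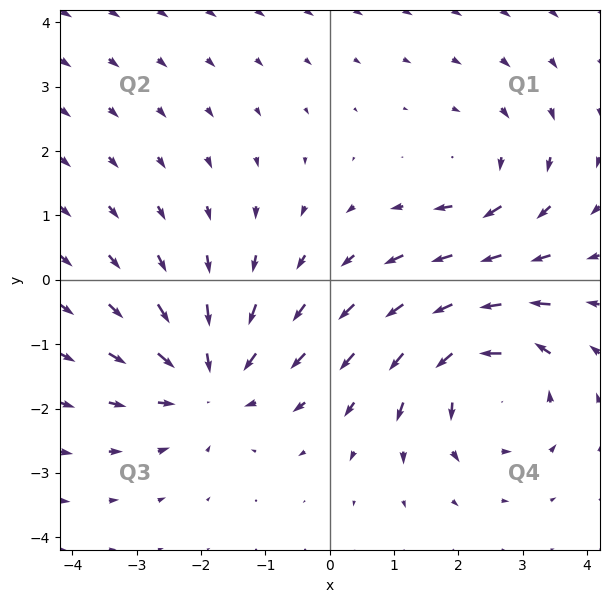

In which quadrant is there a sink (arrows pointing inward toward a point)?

The sink sits at approximately (-1.9, -1.6), which lies in quadrant Q3. The divergence there is about -4, negative as expected for a sink.

Q3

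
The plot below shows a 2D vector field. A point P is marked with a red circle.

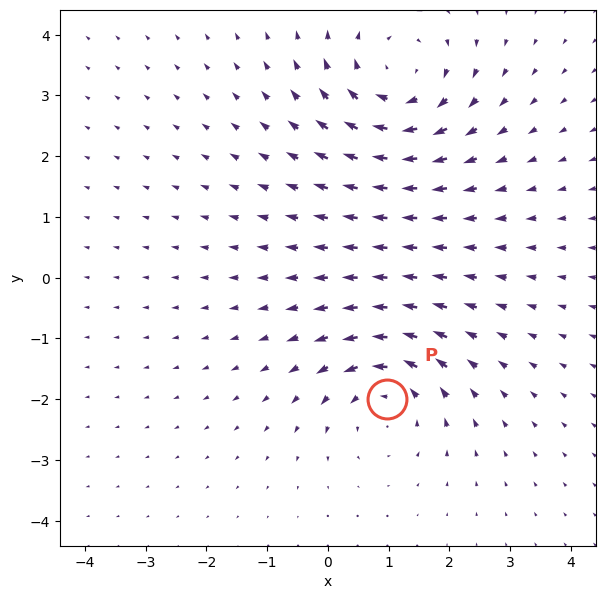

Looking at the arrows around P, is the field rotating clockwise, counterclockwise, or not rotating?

Near P at (1.0, -2.0) the arrows circulate counterclockwise. The curl (z-component) there is about +3; positive curl means counterclockwise rotation.

counterclockwise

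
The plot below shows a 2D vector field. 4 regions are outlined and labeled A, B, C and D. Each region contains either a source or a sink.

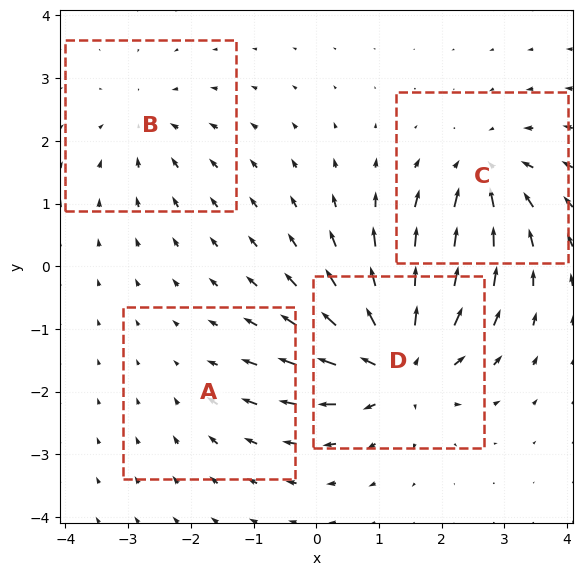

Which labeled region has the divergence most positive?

D

Divergence at each region's feature centre — A: about -2, B: about -3, C: about -5, D: about +8. Region D is most positive.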